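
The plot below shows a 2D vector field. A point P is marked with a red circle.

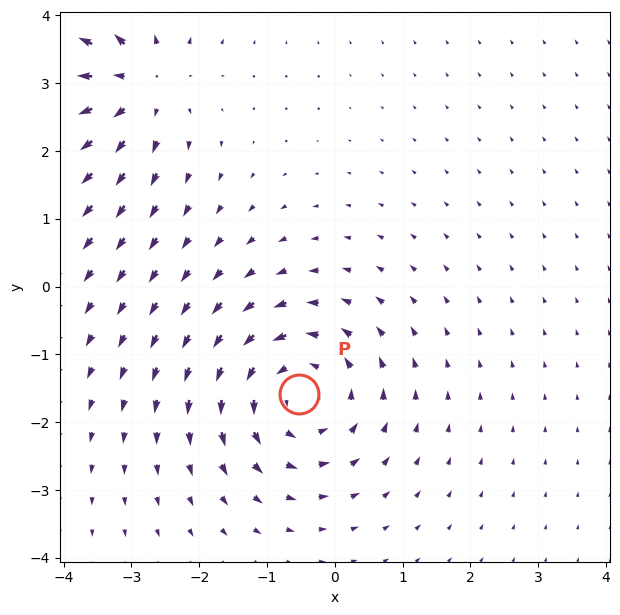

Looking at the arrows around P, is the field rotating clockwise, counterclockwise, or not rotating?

counterclockwise

Near P at (-0.5, -1.6) the arrows circulate counterclockwise. The curl (z-component) there is about +4; positive curl means counterclockwise rotation.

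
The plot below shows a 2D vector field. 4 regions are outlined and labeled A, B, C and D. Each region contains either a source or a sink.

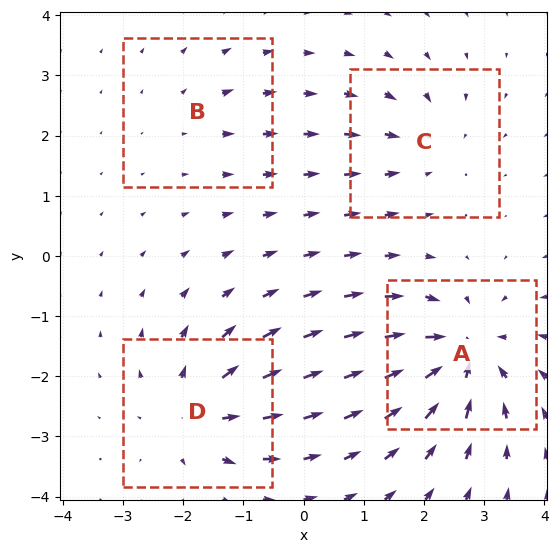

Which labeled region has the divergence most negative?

Divergence at each region's feature centre — A: about -7, B: about +2, C: about -4, D: about +5. Region A is most negative.

A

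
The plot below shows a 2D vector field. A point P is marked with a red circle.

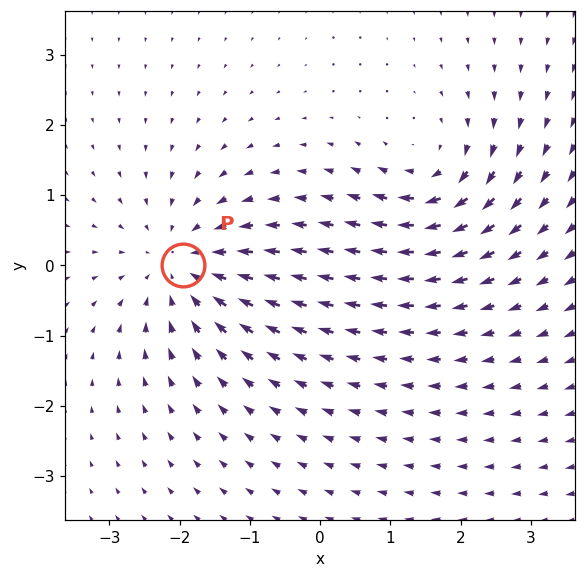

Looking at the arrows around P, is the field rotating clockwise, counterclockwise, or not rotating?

not rotating

Near P at (-2.0, 0.0) the arrows show no circulation. The curl there is ≈0.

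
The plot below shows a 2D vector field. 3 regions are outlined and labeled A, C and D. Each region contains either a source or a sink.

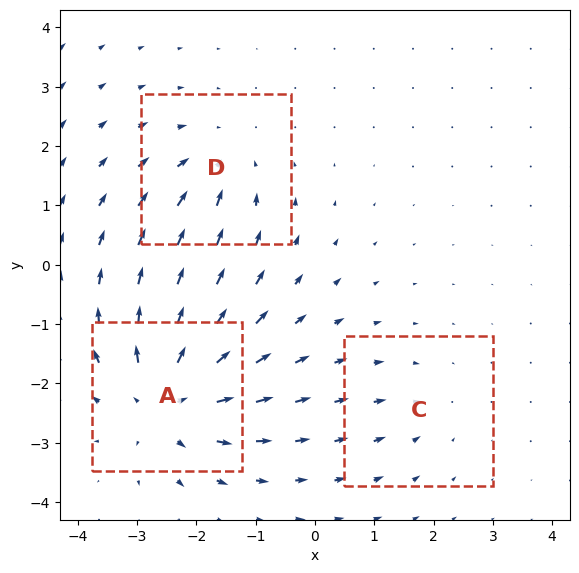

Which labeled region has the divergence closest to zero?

C

Divergence at each region's feature centre — A: about +5, C: about -2, D: about -3. Region C is closest to zero.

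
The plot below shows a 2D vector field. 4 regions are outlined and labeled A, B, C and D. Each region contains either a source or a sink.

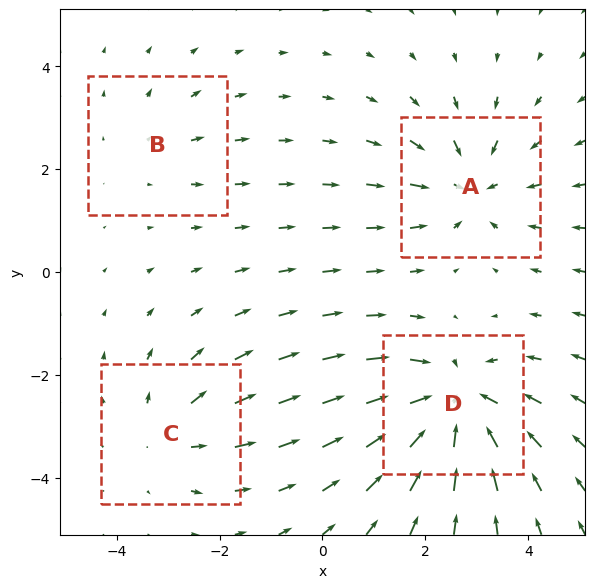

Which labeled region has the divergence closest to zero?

Divergence at each region's feature centre — A: about -4, B: about +2, C: about +3, D: about -6. Region B is closest to zero.

B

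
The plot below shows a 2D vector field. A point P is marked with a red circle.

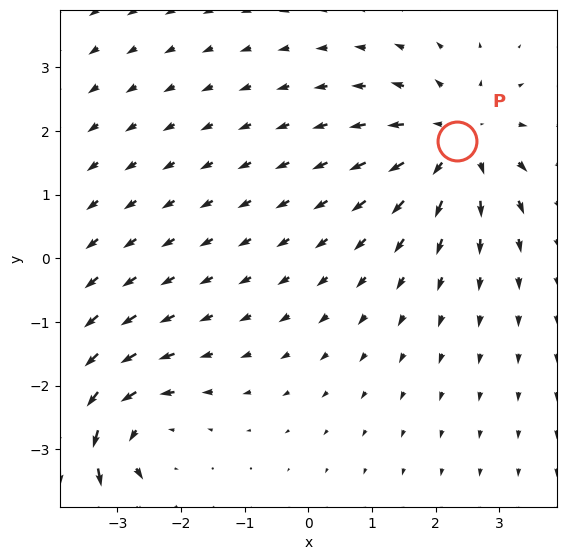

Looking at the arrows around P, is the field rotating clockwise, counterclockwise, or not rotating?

Near P at (2.3, 1.8) the arrows show no circulation. The curl there is ≈0.

not rotating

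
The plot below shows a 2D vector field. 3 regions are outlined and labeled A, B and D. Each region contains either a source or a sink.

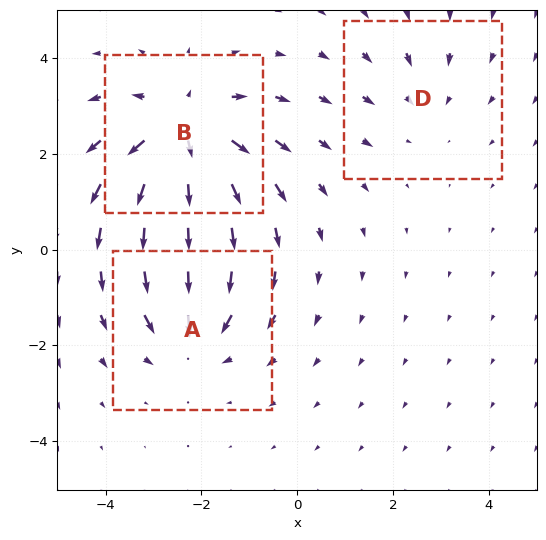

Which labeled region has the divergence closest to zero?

D

Divergence at each region's feature centre — A: about -3, B: about +4, D: about -2. Region D is closest to zero.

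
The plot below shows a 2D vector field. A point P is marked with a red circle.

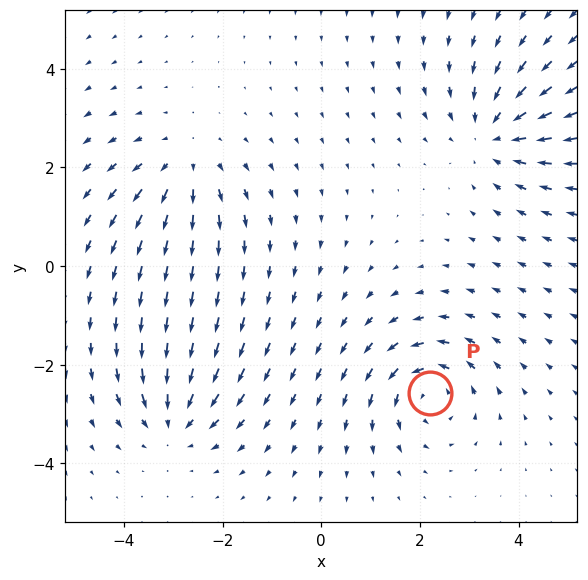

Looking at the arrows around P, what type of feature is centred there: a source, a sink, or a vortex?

vortex

At P (2.2, -2.6) the arrows circulate counterclockwise. Divergence ≈0, curl about +4 — near-zero divergence with nonzero curl is a vortex.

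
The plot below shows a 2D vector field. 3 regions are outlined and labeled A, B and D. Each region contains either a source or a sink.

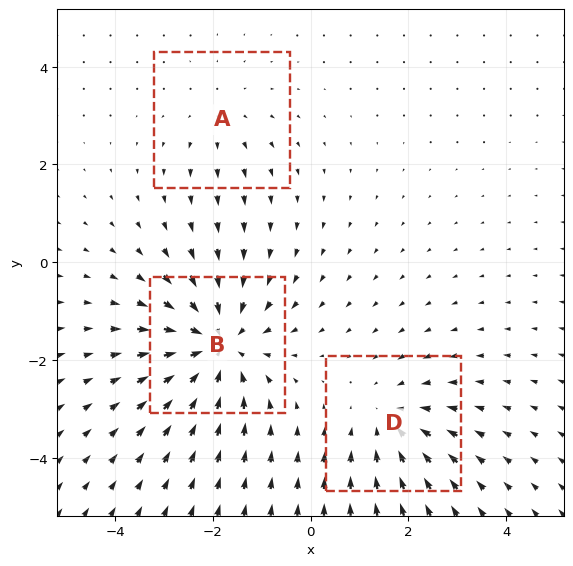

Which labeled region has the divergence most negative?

Divergence at each region's feature centre — A: about +2, B: about -4, D: about -3. Region B is most negative.

B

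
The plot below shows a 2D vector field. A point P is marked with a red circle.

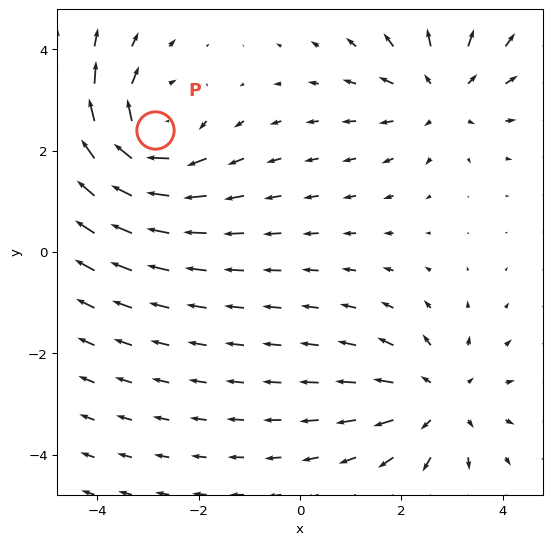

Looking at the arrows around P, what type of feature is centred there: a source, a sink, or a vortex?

At P (-2.9, 2.4) the arrows circulate clockwise. Divergence ≈0, curl about -4 — near-zero divergence with nonzero curl is a vortex.

vortex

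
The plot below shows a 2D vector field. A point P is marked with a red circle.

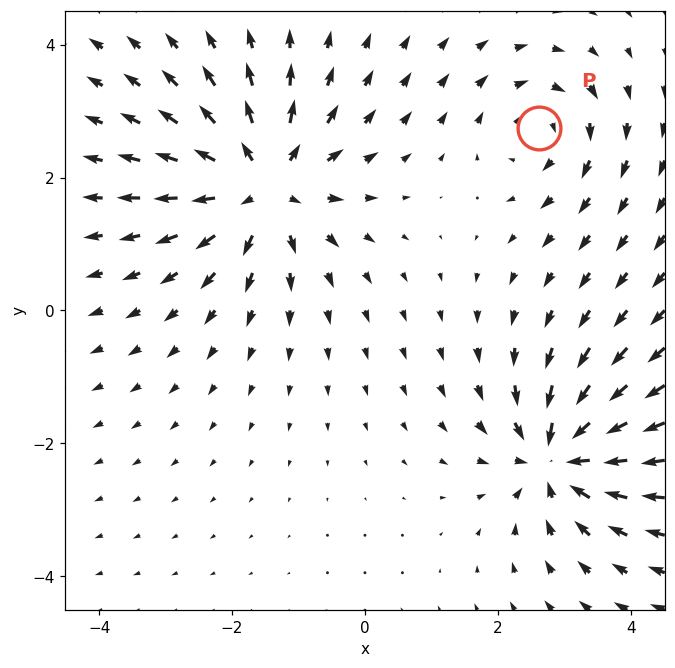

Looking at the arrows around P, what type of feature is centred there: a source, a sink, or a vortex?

At P (2.6, 2.7) the arrows circulate clockwise. Divergence ≈0, curl about -4 — near-zero divergence with nonzero curl is a vortex.

vortex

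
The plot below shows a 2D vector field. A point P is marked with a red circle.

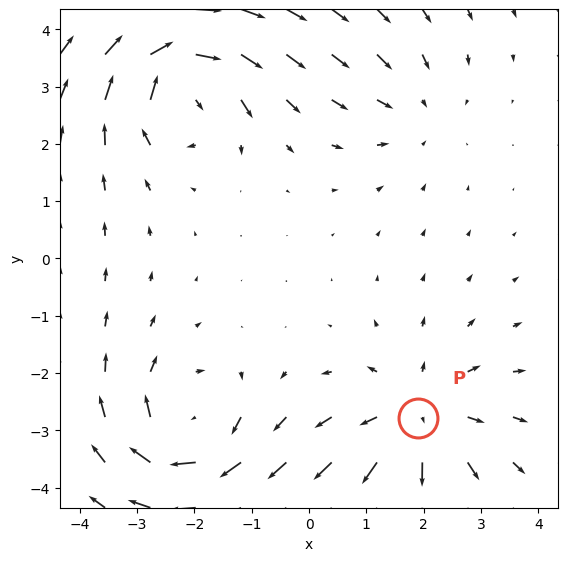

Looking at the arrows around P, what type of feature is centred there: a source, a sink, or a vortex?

At P (1.9, -2.8) the arrows spread outward. Divergence about +4, curl ≈0 — positive divergence with near-zero curl is a source.

source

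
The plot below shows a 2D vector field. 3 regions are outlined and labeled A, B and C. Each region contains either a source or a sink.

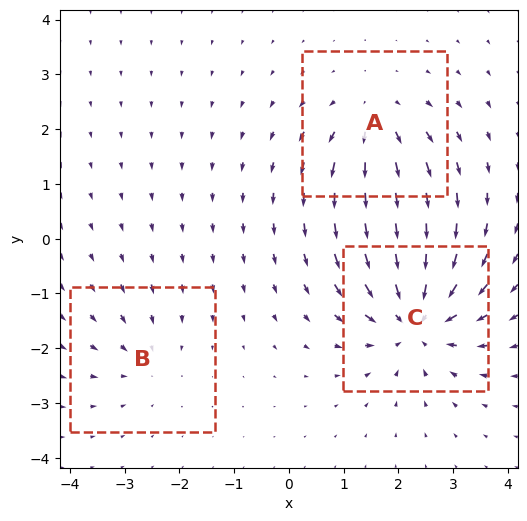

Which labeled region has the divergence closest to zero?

B

Divergence at each region's feature centre — A: about +3, B: about -2, C: about -5. Region B is closest to zero.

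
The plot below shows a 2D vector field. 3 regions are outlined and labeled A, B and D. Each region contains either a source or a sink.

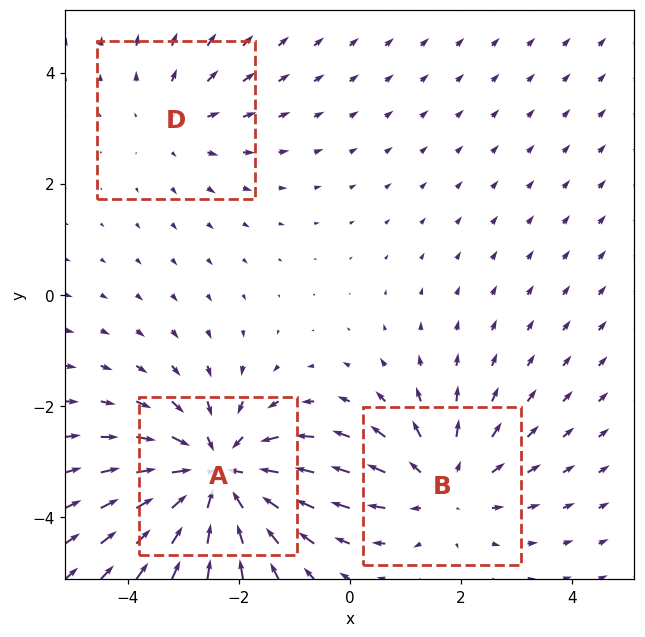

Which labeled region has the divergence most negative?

Divergence at each region's feature centre — A: about -4, B: about +3, D: about +2. Region A is most negative.

A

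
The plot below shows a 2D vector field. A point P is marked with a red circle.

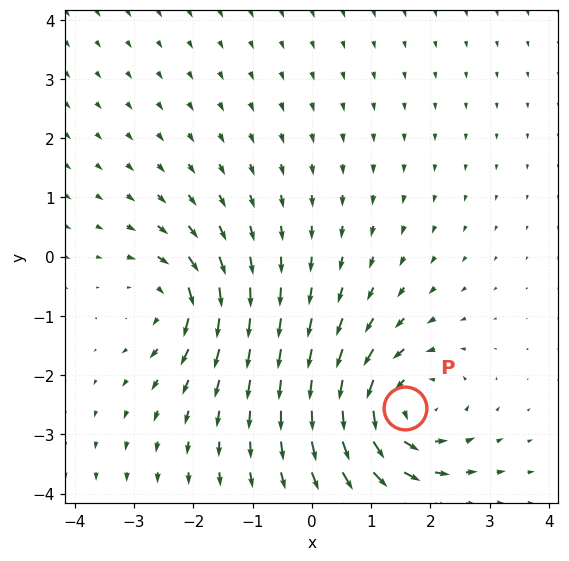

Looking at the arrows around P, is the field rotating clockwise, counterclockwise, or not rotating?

counterclockwise

Near P at (1.6, -2.6) the arrows circulate counterclockwise. The curl (z-component) there is about +5; positive curl means counterclockwise rotation.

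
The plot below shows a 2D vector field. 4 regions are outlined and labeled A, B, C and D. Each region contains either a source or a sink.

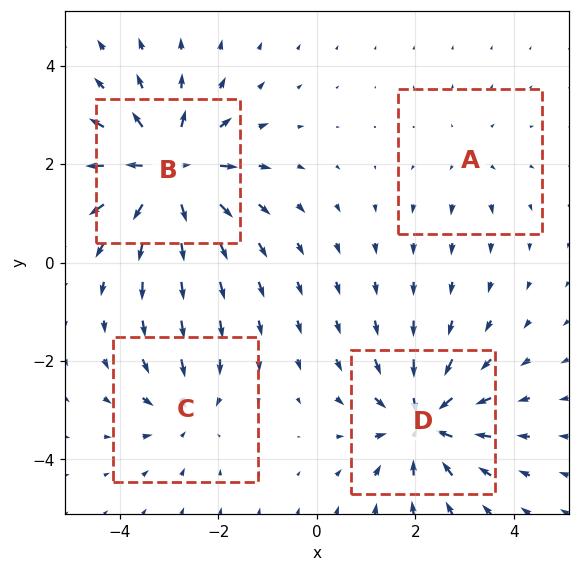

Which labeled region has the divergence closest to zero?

Divergence at each region's feature centre — A: about +2, B: about +7, C: about -4, D: about -6. Region A is closest to zero.

A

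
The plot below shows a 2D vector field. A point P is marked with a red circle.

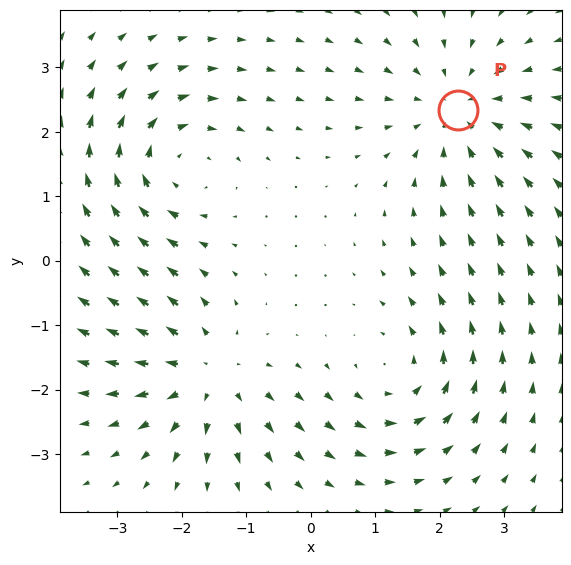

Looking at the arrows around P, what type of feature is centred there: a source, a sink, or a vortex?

At P (2.3, 2.3) the arrows converge inward. Divergence about -4, curl ≈0 — negative divergence with near-zero curl is a sink.

sink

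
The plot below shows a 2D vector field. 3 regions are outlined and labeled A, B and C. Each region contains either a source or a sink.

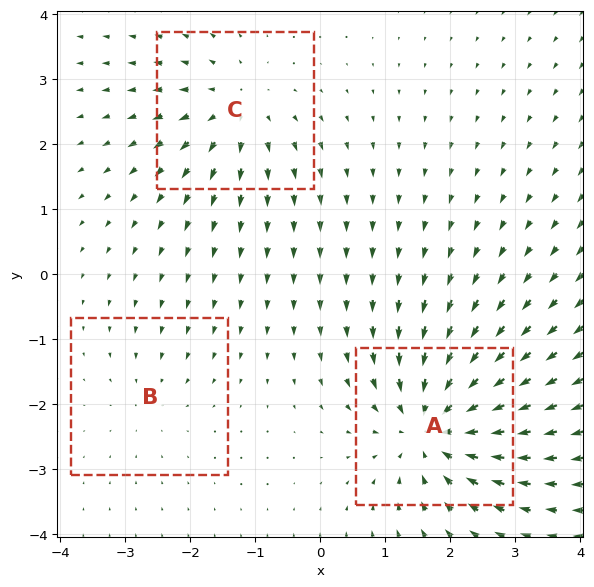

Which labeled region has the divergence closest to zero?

Divergence at each region's feature centre — A: about -6, B: about -2, C: about +4. Region B is closest to zero.

B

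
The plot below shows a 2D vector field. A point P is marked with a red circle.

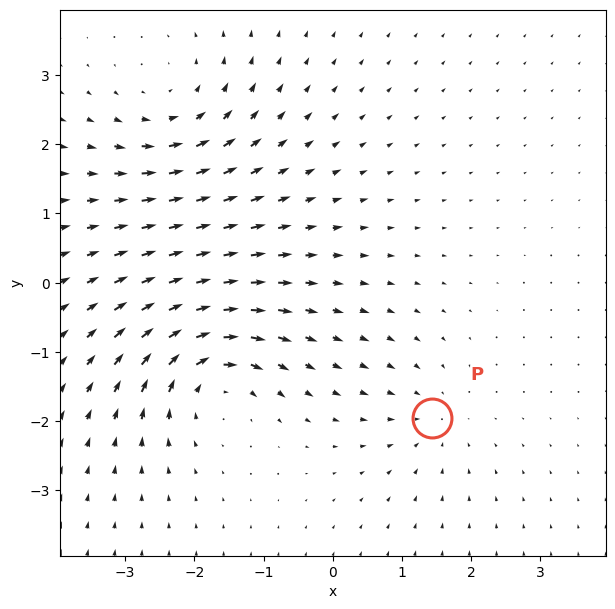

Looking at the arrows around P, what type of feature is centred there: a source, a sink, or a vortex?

At P (1.4, -2.0) the arrows converge inward. Divergence about -3, curl ≈0 — negative divergence with near-zero curl is a sink.

sink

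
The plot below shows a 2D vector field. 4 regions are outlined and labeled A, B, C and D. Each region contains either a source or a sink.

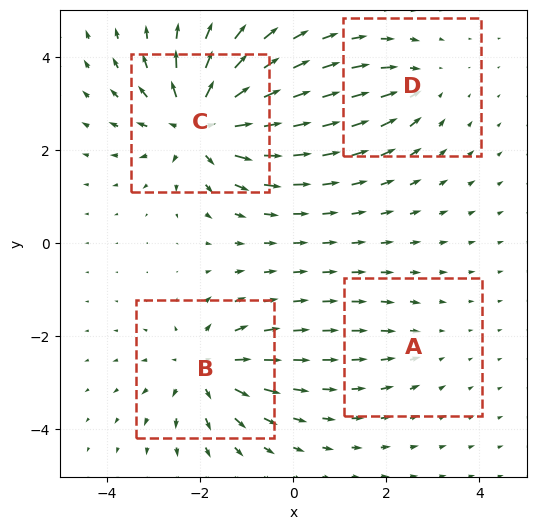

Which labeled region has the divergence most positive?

C

Divergence at each region's feature centre — A: about -2, B: about +5, C: about +8, D: about -3. Region C is most positive.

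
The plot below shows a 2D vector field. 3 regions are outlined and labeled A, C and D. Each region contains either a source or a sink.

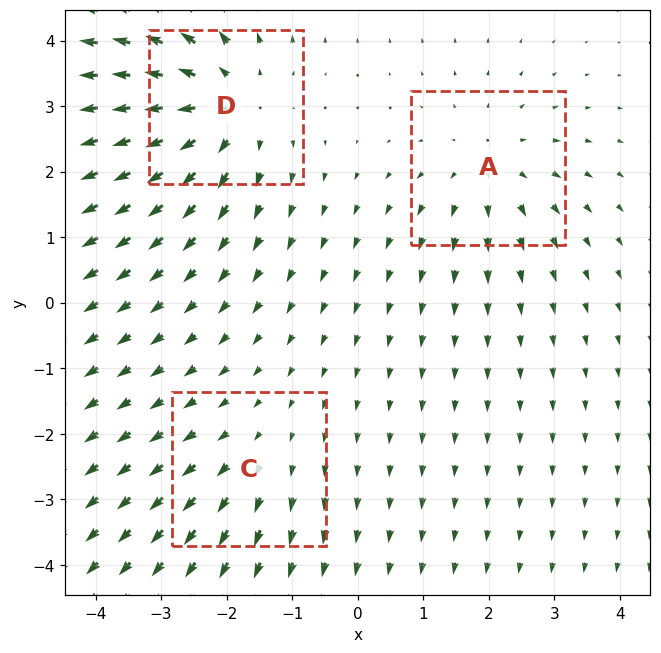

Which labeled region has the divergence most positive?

Divergence at each region's feature centre — A: about +3, C: about +2, D: about +4. Region D is most positive.

D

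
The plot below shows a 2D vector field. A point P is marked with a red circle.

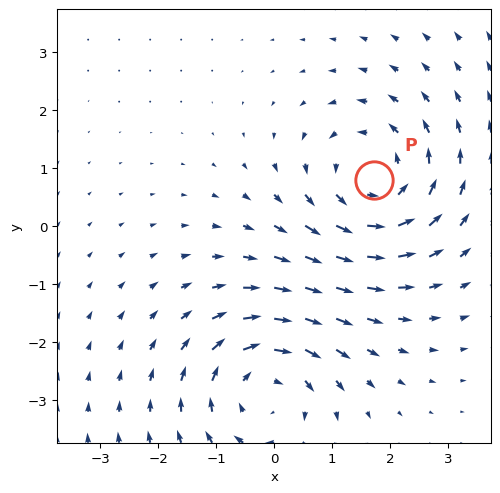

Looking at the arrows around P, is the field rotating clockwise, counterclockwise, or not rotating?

Near P at (1.7, 0.8) the arrows circulate counterclockwise. The curl (z-component) there is about +4; positive curl means counterclockwise rotation.

counterclockwise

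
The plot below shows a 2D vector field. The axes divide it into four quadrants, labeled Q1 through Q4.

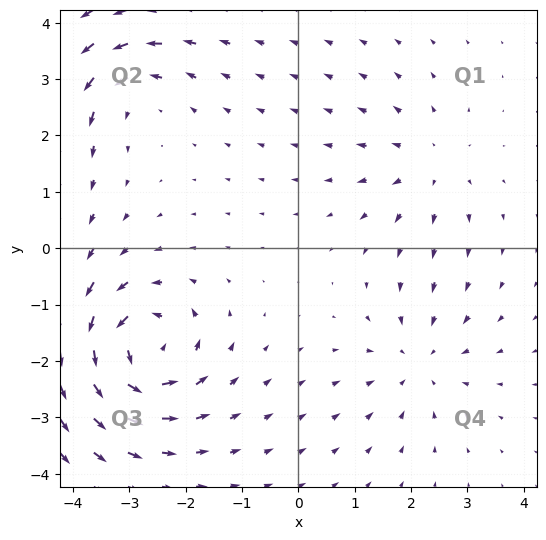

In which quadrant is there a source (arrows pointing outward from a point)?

The source sits at approximately (2.3, 1.5), which lies in quadrant Q1. The divergence there is about +2, positive as expected for a source.

Q1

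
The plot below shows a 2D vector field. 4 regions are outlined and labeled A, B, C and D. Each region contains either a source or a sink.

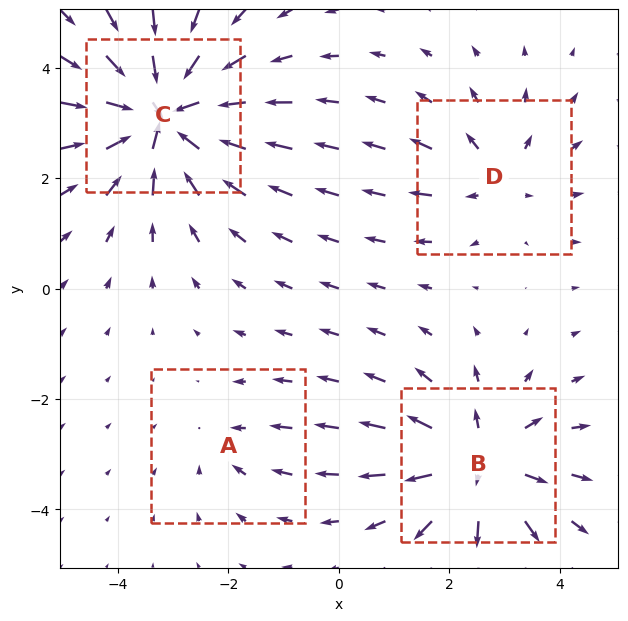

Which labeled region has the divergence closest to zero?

A

Divergence at each region's feature centre — A: about -2, B: about +5, C: about -7, D: about +3. Region A is closest to zero.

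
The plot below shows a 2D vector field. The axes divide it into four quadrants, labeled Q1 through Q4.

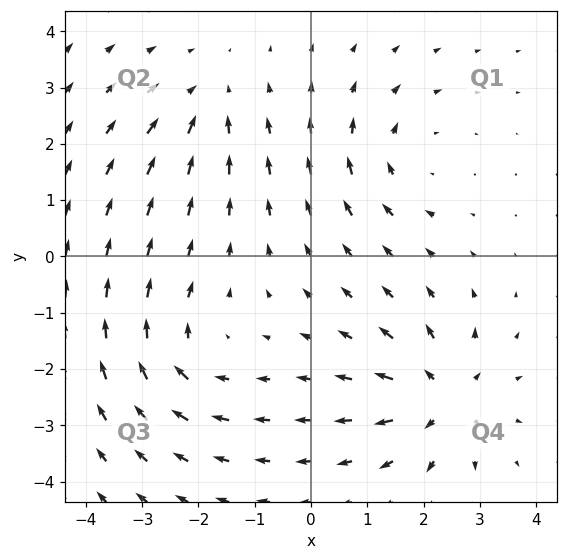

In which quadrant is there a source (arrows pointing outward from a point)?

Q4

The source sits at approximately (2.3, -2.5), which lies in quadrant Q4. The divergence there is about +5, positive as expected for a source.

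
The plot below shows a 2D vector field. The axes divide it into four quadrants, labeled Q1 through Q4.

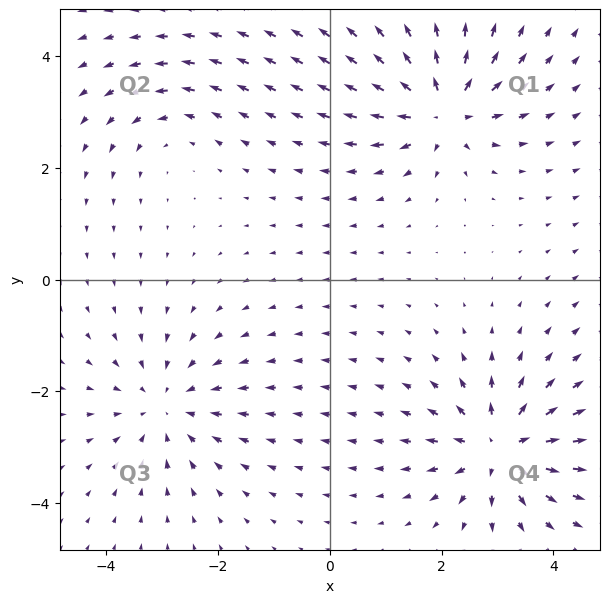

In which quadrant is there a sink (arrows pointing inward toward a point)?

Q3

The sink sits at approximately (-2.9, -2.3), which lies in quadrant Q3. The divergence there is about -4, negative as expected for a sink.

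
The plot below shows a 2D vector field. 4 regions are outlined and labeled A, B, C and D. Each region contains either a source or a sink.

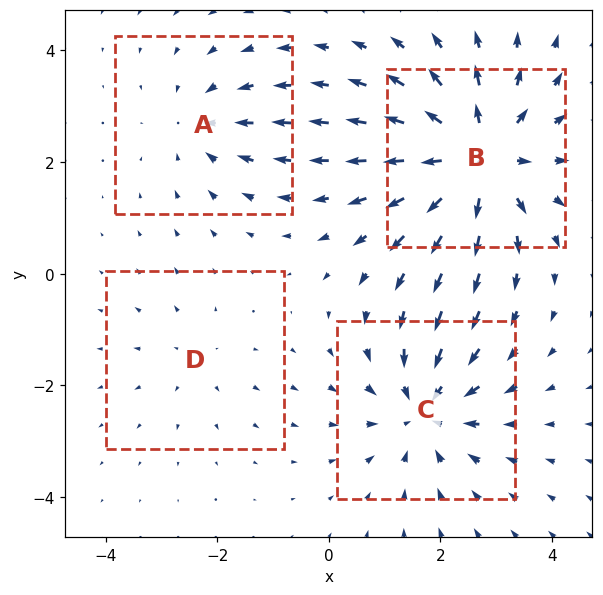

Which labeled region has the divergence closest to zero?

Divergence at each region's feature centre — A: about -3, B: about +6, C: about -4, D: about +2. Region D is closest to zero.

D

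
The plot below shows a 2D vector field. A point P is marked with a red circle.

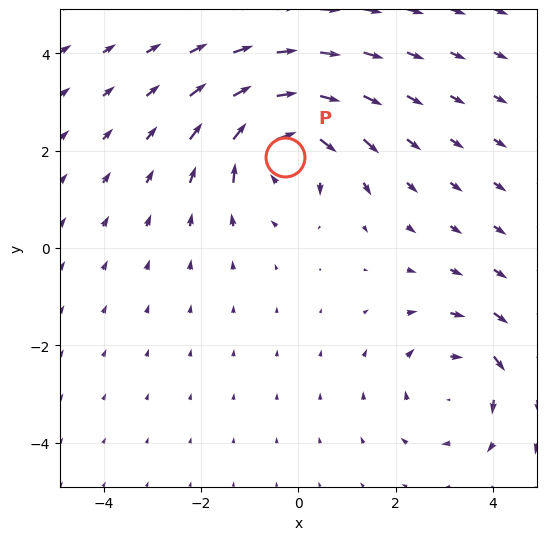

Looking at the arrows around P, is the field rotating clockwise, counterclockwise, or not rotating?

Near P at (-0.3, 1.9) the arrows circulate clockwise. The curl (z-component) there is about -6; negative curl means clockwise rotation.

clockwise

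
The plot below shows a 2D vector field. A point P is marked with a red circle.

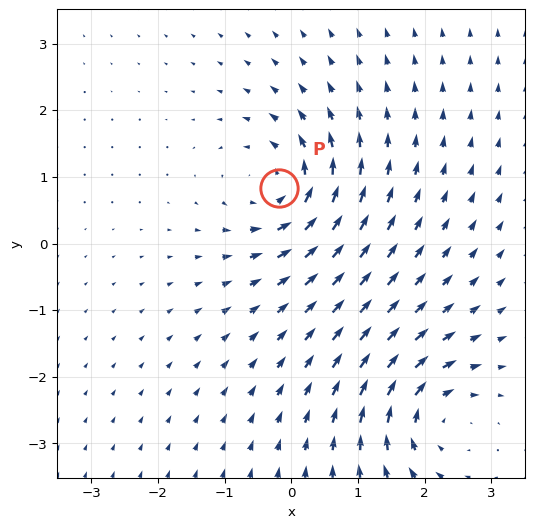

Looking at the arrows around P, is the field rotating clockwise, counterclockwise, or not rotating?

Near P at (-0.2, 0.8) the arrows circulate counterclockwise. The curl (z-component) there is about +7; positive curl means counterclockwise rotation.

counterclockwise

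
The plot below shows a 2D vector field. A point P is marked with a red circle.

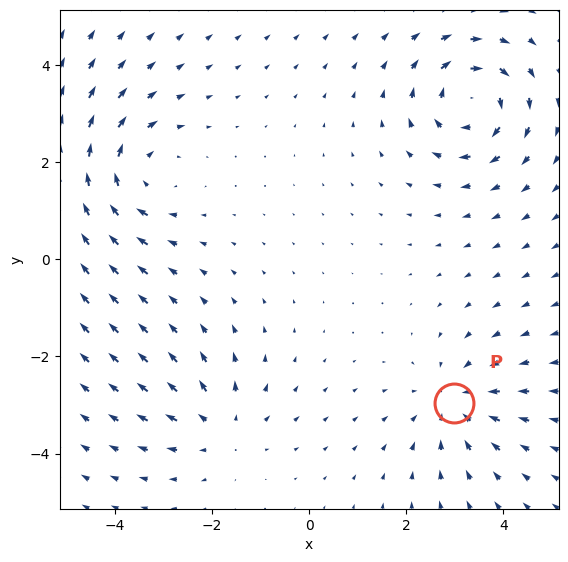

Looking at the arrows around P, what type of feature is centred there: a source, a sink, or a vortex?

At P (3.0, -3.0) the arrows converge inward. Divergence about -4, curl ≈0 — negative divergence with near-zero curl is a sink.

sink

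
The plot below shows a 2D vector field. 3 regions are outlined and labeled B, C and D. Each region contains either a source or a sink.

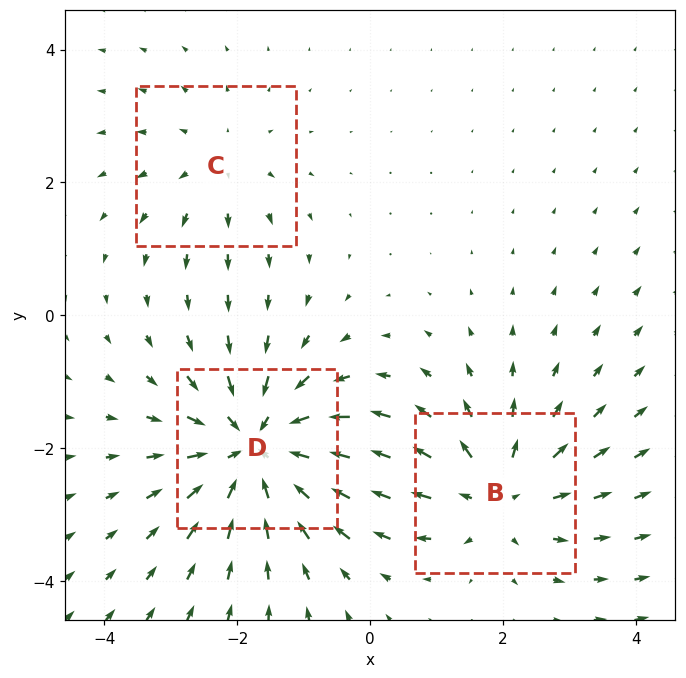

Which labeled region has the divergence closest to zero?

Divergence at each region's feature centre — B: about +3, C: about +2, D: about -5. Region C is closest to zero.

C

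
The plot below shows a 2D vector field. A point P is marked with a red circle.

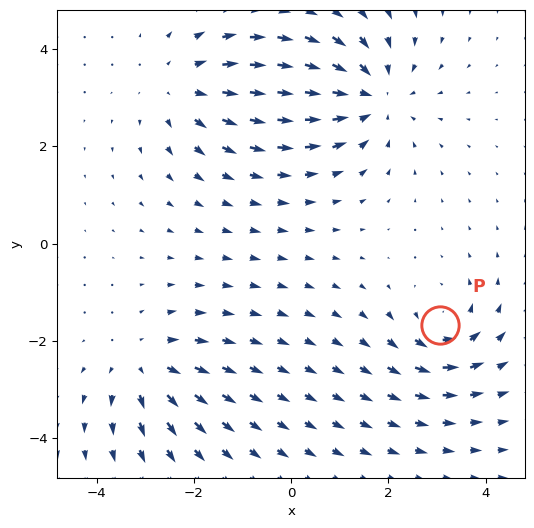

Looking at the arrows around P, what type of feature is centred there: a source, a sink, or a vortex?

vortex

At P (3.1, -1.7) the arrows circulate counterclockwise. Divergence ≈0, curl about +4 — near-zero divergence with nonzero curl is a vortex.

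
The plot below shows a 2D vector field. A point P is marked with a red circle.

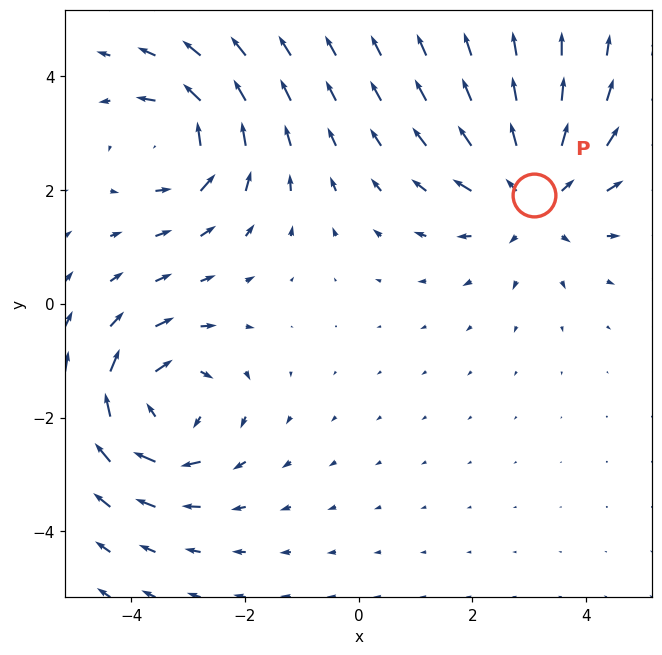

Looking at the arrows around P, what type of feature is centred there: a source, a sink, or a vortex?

source

At P (3.1, 1.9) the arrows spread outward. Divergence about +3, curl ≈0 — positive divergence with near-zero curl is a source.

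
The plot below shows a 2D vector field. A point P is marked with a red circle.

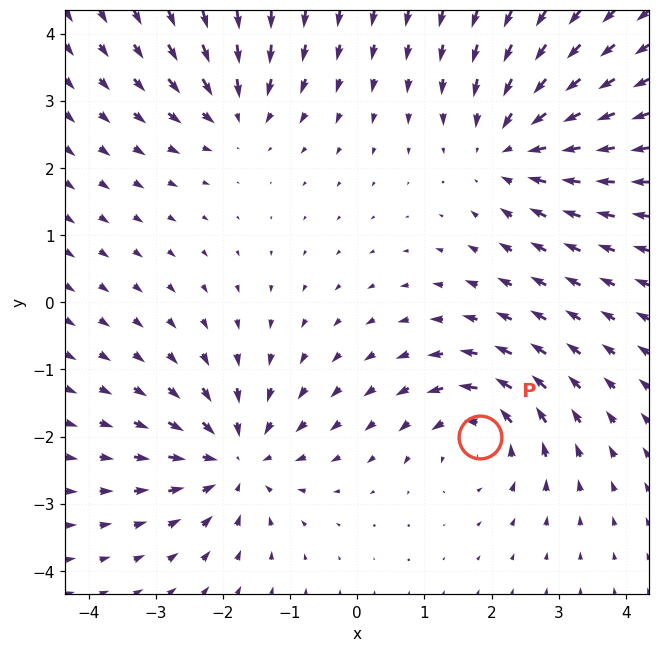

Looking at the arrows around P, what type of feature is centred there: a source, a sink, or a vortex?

vortex

At P (1.8, -2.0) the arrows circulate counterclockwise. Divergence ≈0, curl about +5 — near-zero divergence with nonzero curl is a vortex.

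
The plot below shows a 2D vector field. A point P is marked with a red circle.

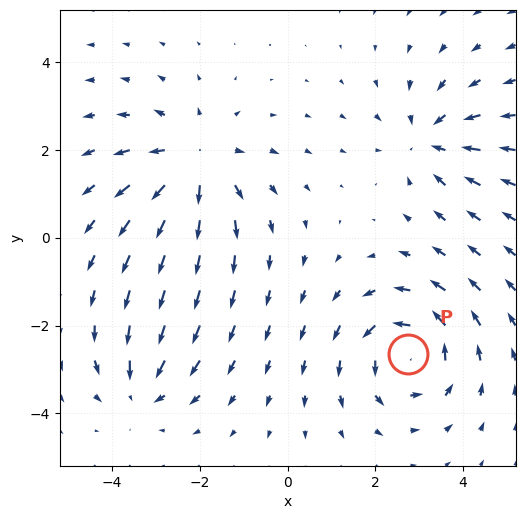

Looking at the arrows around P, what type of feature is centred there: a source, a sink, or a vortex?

vortex

At P (2.7, -2.7) the arrows circulate counterclockwise. Divergence ≈0, curl about +4 — near-zero divergence with nonzero curl is a vortex.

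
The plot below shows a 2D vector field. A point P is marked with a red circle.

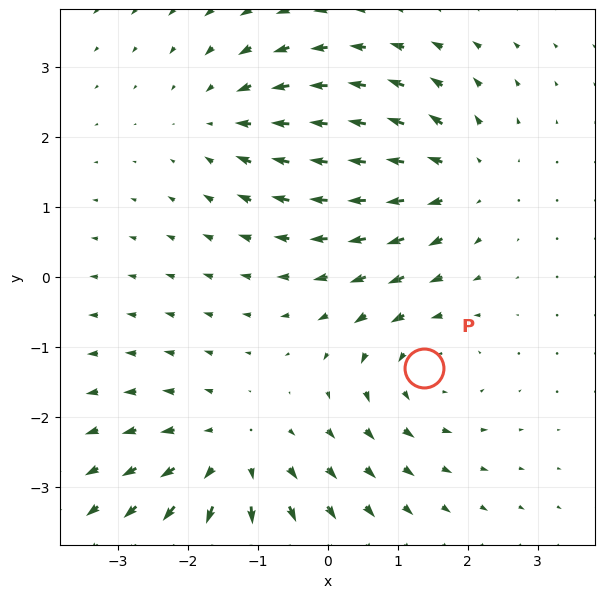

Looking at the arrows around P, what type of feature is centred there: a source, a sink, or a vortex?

vortex

At P (1.4, -1.3) the arrows circulate counterclockwise. Divergence ≈0, curl about +4 — near-zero divergence with nonzero curl is a vortex.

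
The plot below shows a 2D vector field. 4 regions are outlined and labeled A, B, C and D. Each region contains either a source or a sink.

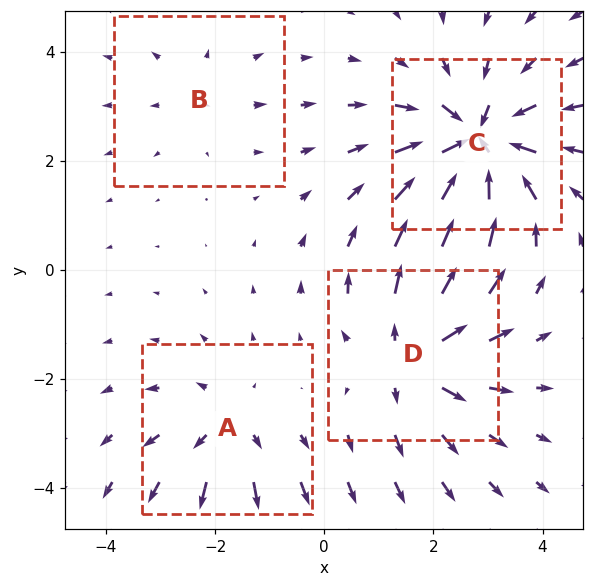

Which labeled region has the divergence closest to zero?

B

Divergence at each region's feature centre — A: about +3, B: about +2, C: about -6, D: about +5. Region B is closest to zero.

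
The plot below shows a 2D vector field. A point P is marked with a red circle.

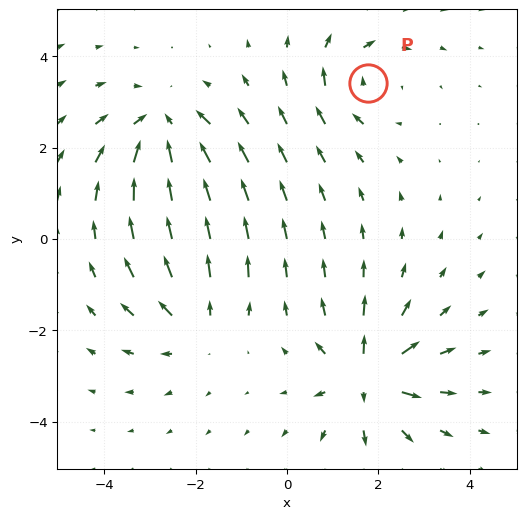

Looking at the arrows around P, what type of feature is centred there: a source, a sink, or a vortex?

vortex

At P (1.8, 3.4) the arrows circulate clockwise. Divergence ≈0, curl about -4 — near-zero divergence with nonzero curl is a vortex.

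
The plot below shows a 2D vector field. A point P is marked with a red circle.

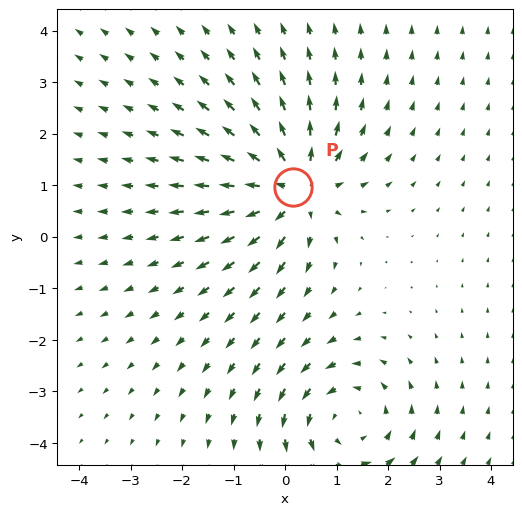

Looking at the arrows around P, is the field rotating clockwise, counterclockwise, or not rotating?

not rotating

Near P at (0.2, 1.0) the arrows show no circulation. The curl there is ≈0.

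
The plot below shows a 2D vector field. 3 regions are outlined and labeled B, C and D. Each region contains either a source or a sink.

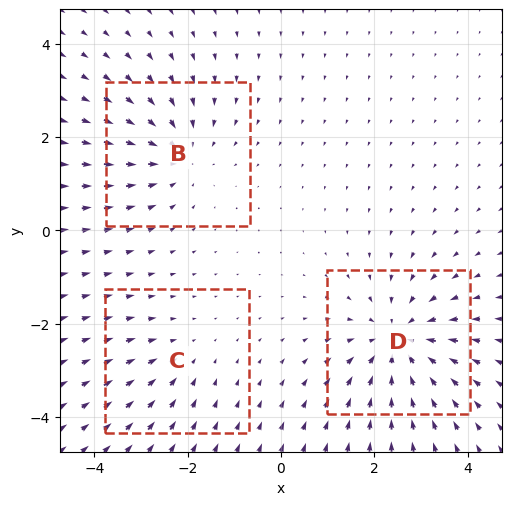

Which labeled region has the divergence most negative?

D

Divergence at each region's feature centre — B: about -3, C: about -2, D: about -4. Region D is most negative.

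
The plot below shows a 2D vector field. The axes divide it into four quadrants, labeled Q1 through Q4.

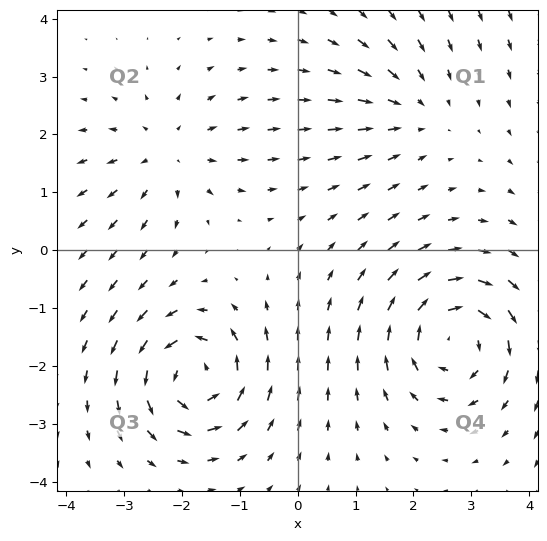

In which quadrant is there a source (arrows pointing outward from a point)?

Q2

The source sits at approximately (-2.2, 1.7), which lies in quadrant Q2. The divergence there is about +3, positive as expected for a source.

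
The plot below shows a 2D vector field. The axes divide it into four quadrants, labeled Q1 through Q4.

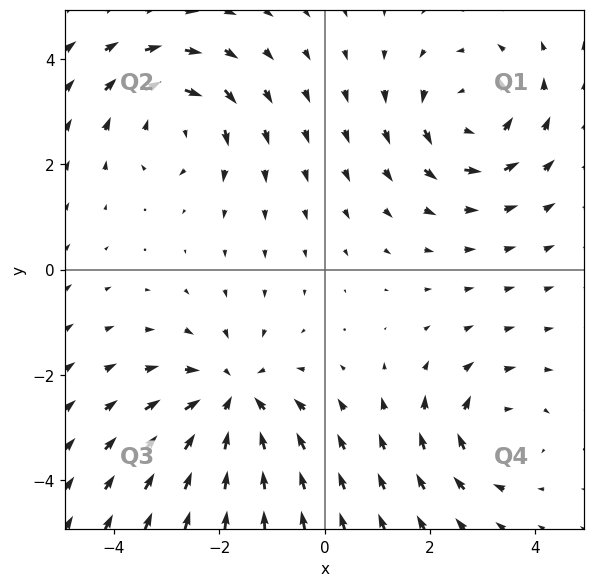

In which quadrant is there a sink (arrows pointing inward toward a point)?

The sink sits at approximately (-1.7, -2.5), which lies in quadrant Q3. The divergence there is about -4, negative as expected for a sink.

Q3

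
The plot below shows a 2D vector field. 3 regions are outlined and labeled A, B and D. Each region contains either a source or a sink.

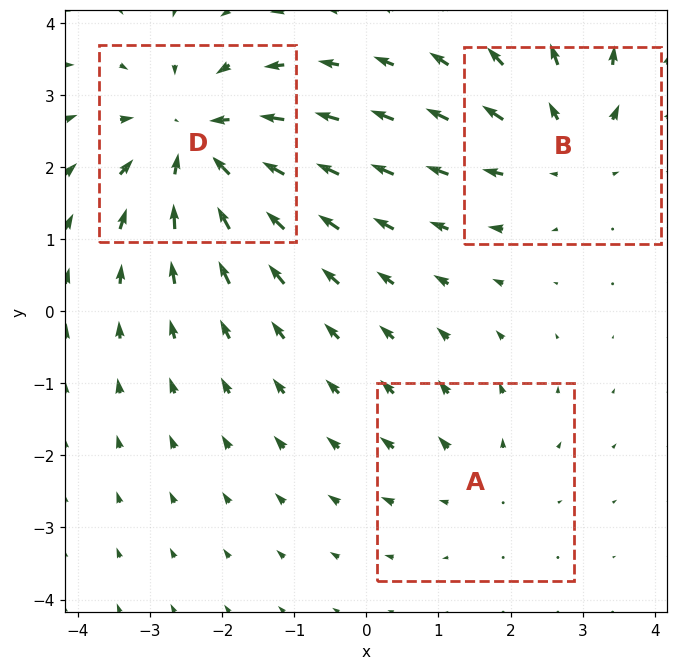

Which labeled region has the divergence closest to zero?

A

Divergence at each region's feature centre — A: about +2, B: about +3, D: about -4. Region A is closest to zero.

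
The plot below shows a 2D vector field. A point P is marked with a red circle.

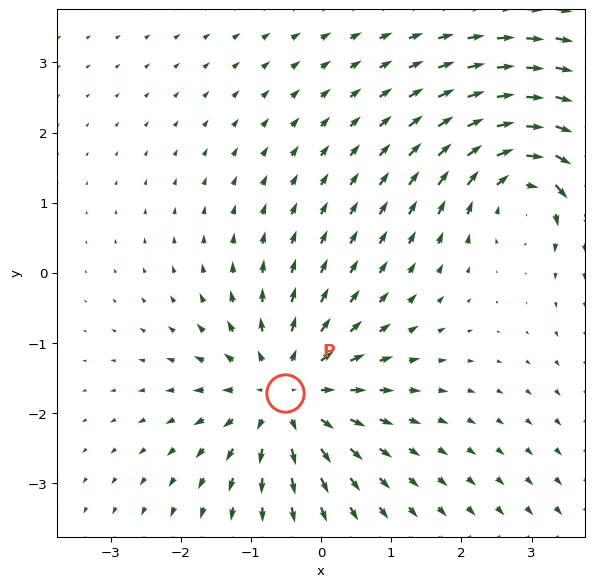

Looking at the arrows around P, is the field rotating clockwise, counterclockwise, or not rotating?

Near P at (-0.5, -1.7) the arrows show no circulation. The curl there is ≈0.

not rotating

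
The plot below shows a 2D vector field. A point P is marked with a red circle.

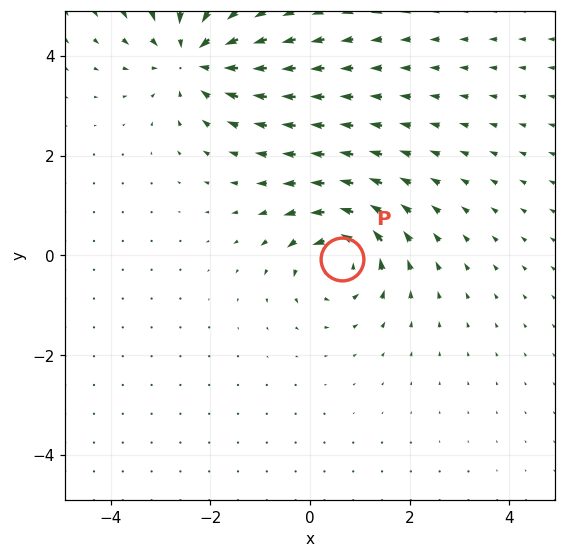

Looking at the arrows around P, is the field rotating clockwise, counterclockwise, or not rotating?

Near P at (0.6, -0.1) the arrows circulate counterclockwise. The curl (z-component) there is about +4; positive curl means counterclockwise rotation.

counterclockwise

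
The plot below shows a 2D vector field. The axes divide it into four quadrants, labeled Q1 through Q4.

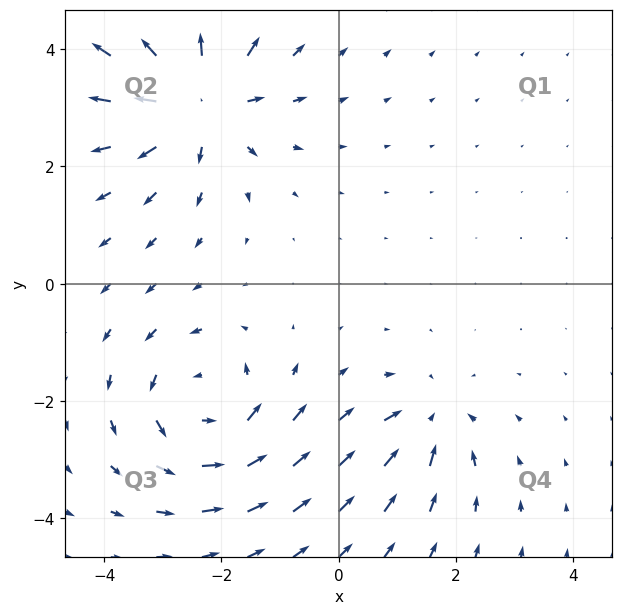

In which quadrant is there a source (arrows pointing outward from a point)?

Q2

The source sits at approximately (-2.4, 3.1), which lies in quadrant Q2. The divergence there is about +5, positive as expected for a source.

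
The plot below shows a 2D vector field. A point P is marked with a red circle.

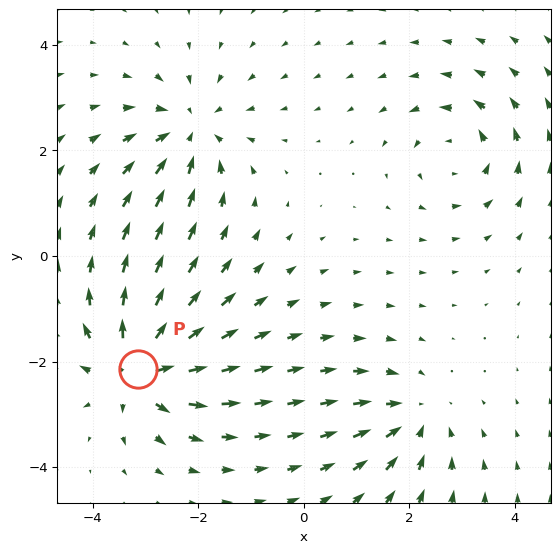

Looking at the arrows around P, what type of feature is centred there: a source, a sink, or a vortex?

At P (-3.1, -2.1) the arrows spread outward. Divergence about +6, curl ≈0 — positive divergence with near-zero curl is a source.

source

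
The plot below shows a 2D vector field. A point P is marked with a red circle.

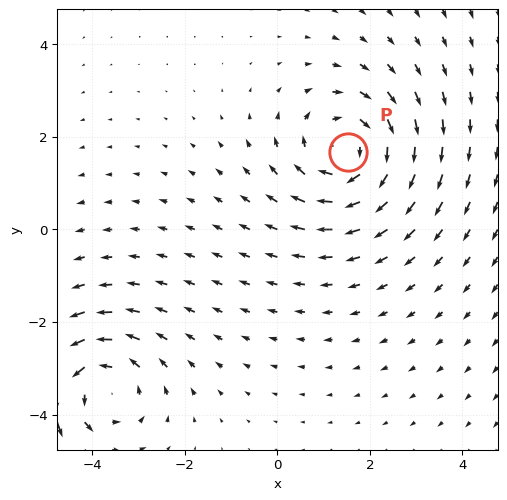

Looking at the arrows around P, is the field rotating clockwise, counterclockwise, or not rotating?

clockwise

Near P at (1.5, 1.7) the arrows circulate clockwise. The curl (z-component) there is about -3; negative curl means clockwise rotation.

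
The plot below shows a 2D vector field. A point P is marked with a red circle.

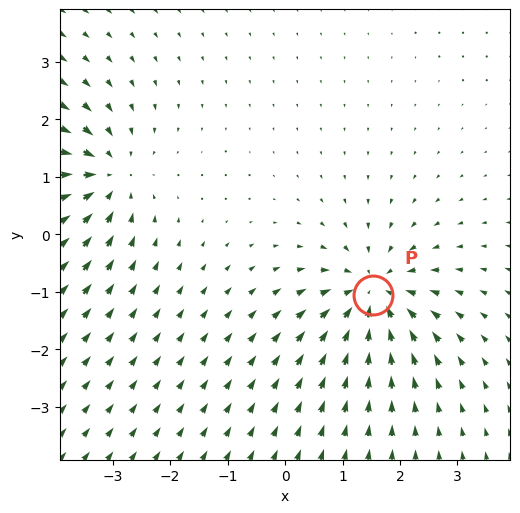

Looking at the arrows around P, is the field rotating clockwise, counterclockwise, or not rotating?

Near P at (1.5, -1.1) the arrows show no circulation. The curl there is ≈0.

not rotating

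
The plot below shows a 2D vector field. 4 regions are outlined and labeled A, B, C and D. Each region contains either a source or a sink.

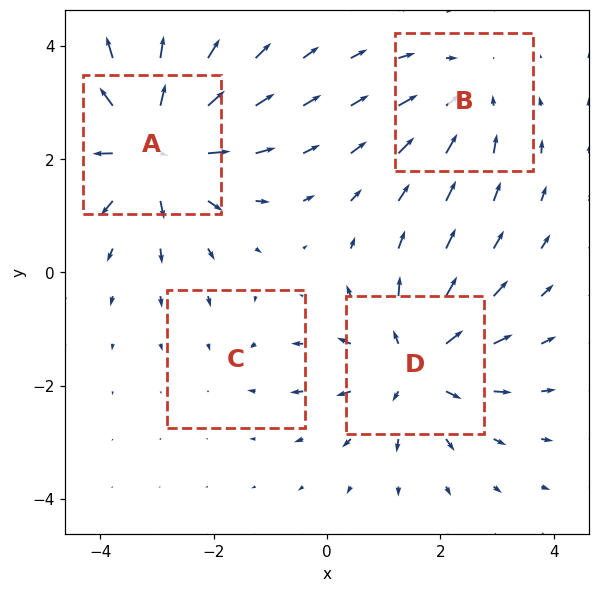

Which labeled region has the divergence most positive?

Divergence at each region's feature centre — A: about +6, B: about -3, C: about -2, D: about +5. Region A is most positive.

A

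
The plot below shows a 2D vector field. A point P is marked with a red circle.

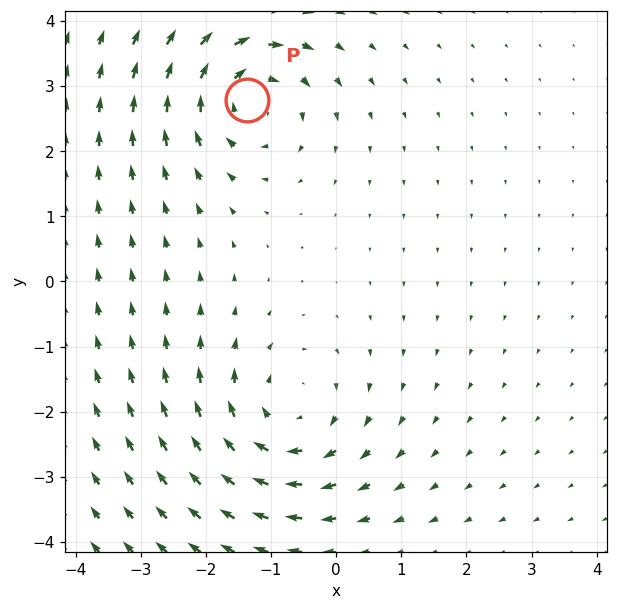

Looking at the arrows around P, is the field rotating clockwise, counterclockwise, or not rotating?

clockwise

Near P at (-1.4, 2.8) the arrows circulate clockwise. The curl (z-component) there is about -5; negative curl means clockwise rotation.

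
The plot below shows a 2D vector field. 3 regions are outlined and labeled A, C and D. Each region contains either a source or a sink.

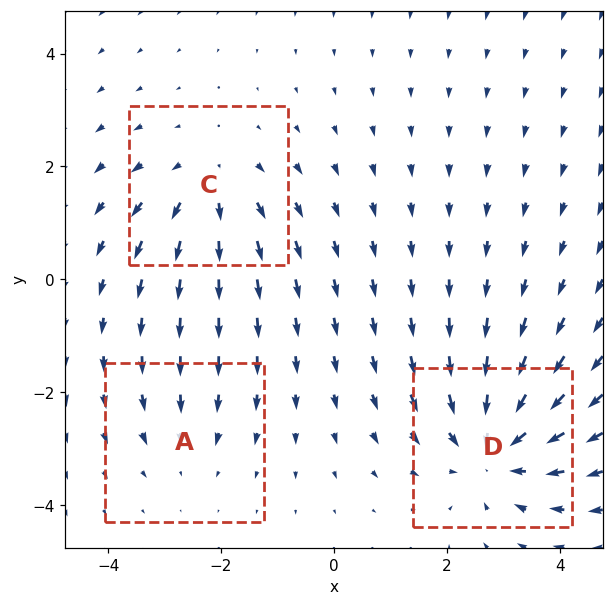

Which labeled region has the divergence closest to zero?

Divergence at each region's feature centre — A: about -2, C: about +3, D: about -4. Region A is closest to zero.

A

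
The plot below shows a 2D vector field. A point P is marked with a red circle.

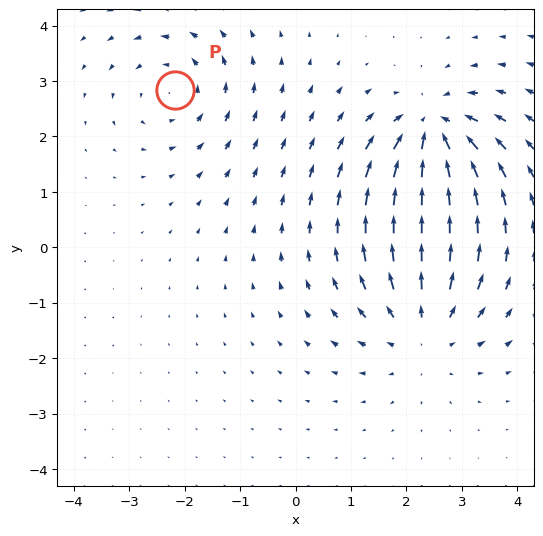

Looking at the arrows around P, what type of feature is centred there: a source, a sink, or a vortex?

At P (-2.2, 2.8) the arrows circulate counterclockwise. Divergence ≈0, curl about +3 — near-zero divergence with nonzero curl is a vortex.

vortex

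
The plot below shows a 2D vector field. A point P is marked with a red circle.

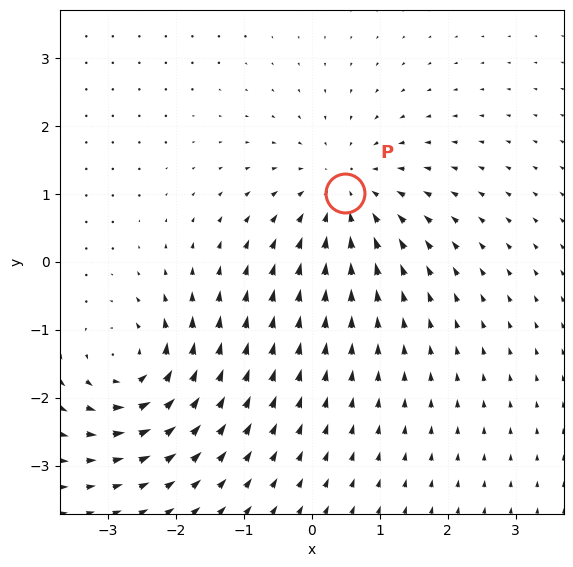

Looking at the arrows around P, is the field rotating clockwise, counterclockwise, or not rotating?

Near P at (0.5, 1.0) the arrows show no circulation. The curl there is ≈0.

not rotating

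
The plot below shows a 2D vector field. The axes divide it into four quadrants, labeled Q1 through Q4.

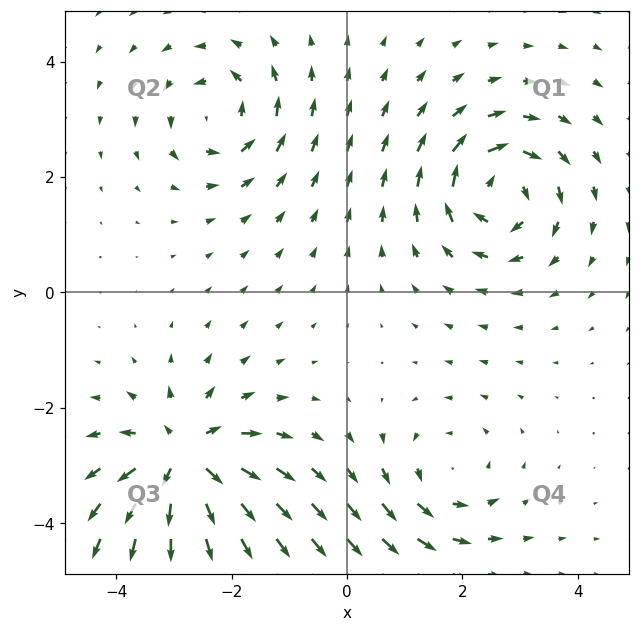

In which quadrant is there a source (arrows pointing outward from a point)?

Q3

The source sits at approximately (-2.8, -2.9), which lies in quadrant Q3. The divergence there is about +7, positive as expected for a source.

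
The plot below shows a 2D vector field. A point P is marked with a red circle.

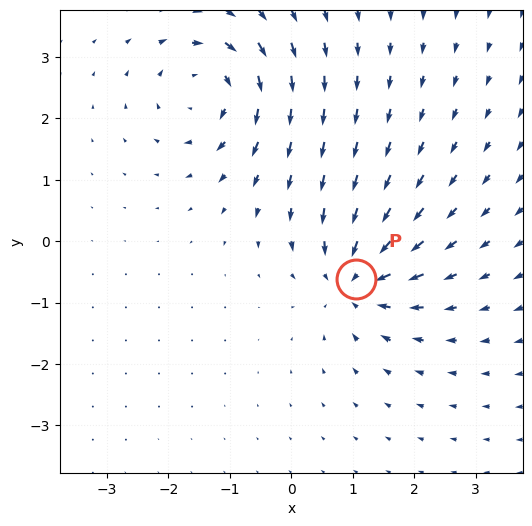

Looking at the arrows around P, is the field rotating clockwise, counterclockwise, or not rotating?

not rotating

Near P at (1.0, -0.6) the arrows show no circulation. The curl there is ≈0.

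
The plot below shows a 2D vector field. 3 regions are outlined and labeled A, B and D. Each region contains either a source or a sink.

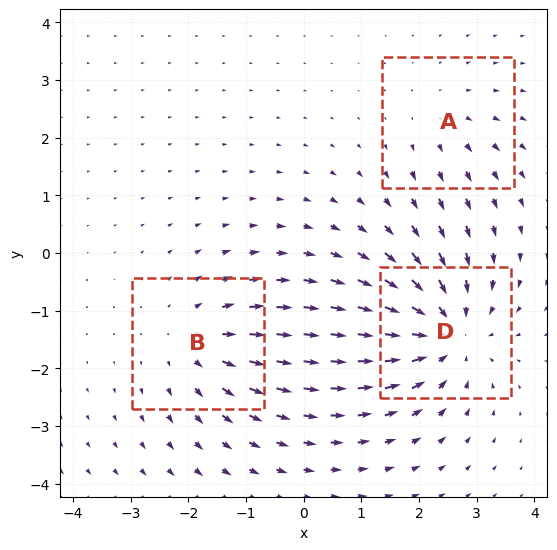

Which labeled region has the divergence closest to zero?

Divergence at each region's feature centre — A: about +2, B: about +3, D: about -5. Region A is closest to zero.

A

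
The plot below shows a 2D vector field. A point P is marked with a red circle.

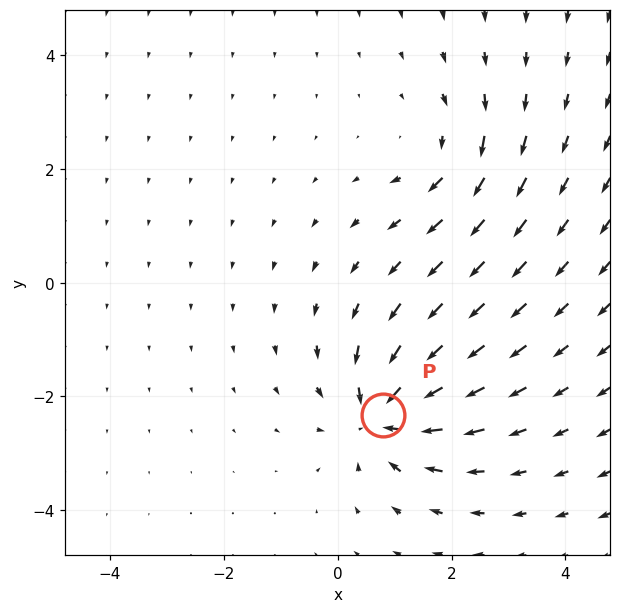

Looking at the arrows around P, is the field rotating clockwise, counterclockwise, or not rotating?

not rotating

Near P at (0.8, -2.3) the arrows show no circulation. The curl there is ≈0.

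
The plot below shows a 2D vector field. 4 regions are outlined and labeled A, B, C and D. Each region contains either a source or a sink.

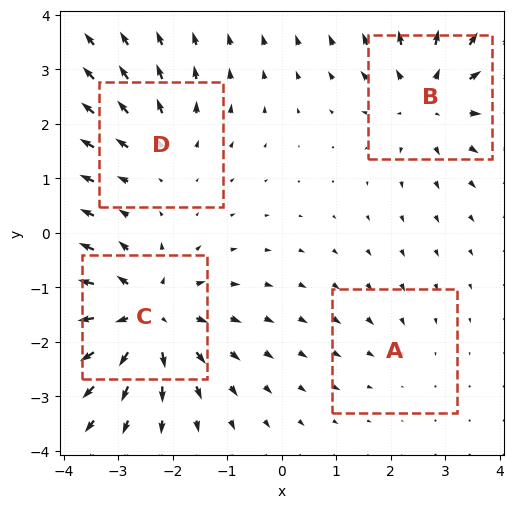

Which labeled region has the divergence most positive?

Divergence at each region's feature centre — A: about -2, B: about +5, C: about +7, D: about +3. Region C is most positive.

C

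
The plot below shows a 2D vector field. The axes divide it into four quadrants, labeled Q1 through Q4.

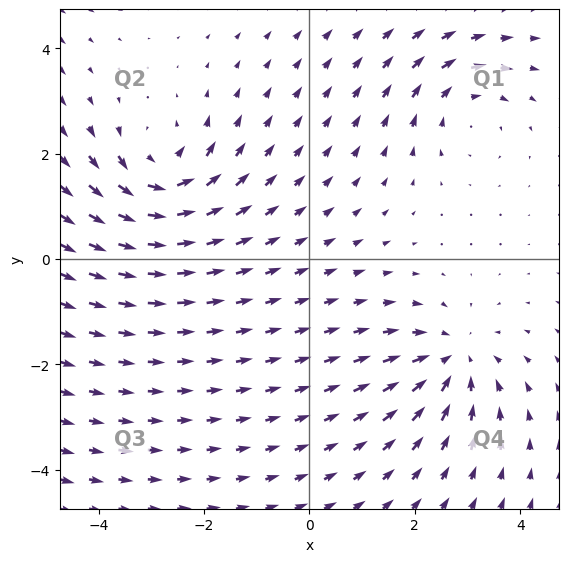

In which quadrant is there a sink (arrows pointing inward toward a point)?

Q4

The sink sits at approximately (2.7, -1.9), which lies in quadrant Q4. The divergence there is about -3, negative as expected for a sink.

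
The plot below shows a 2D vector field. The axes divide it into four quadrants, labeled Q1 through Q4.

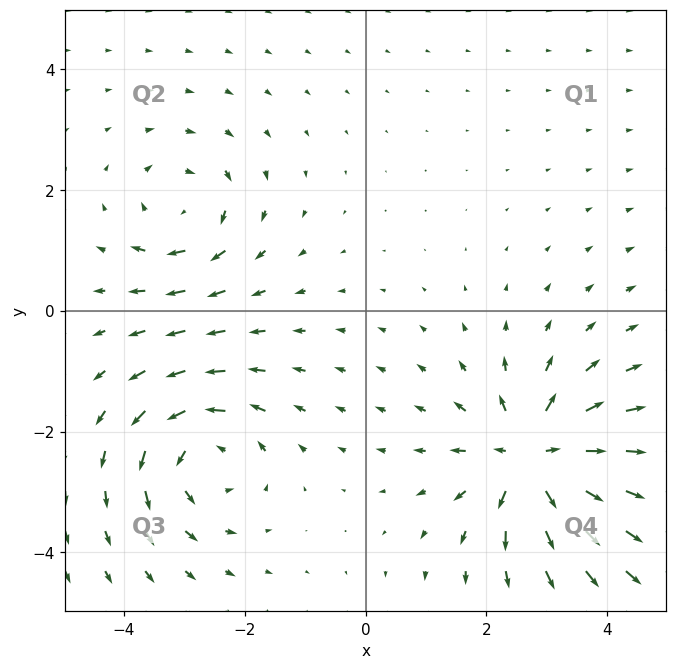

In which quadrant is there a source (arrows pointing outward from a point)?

Q4

The source sits at approximately (2.8, -2.4), which lies in quadrant Q4. The divergence there is about +6, positive as expected for a source.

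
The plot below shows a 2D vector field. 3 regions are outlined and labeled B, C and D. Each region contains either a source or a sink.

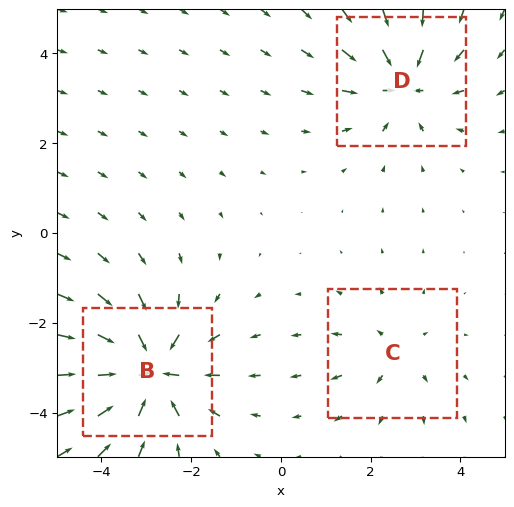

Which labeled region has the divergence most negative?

Divergence at each region's feature centre — B: about -5, C: about +2, D: about -4. Region B is most negative.

B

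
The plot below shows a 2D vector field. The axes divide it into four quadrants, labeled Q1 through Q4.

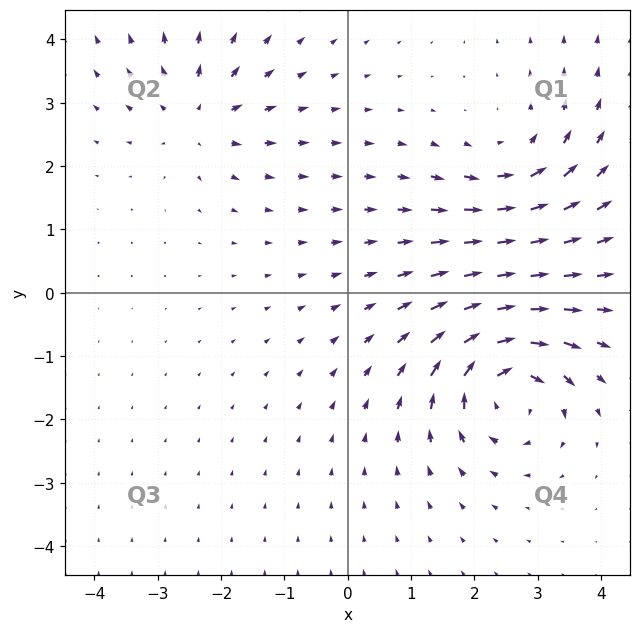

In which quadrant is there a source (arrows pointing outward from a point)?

The source sits at approximately (-2.4, 2.8), which lies in quadrant Q2. The divergence there is about +4, positive as expected for a source.

Q2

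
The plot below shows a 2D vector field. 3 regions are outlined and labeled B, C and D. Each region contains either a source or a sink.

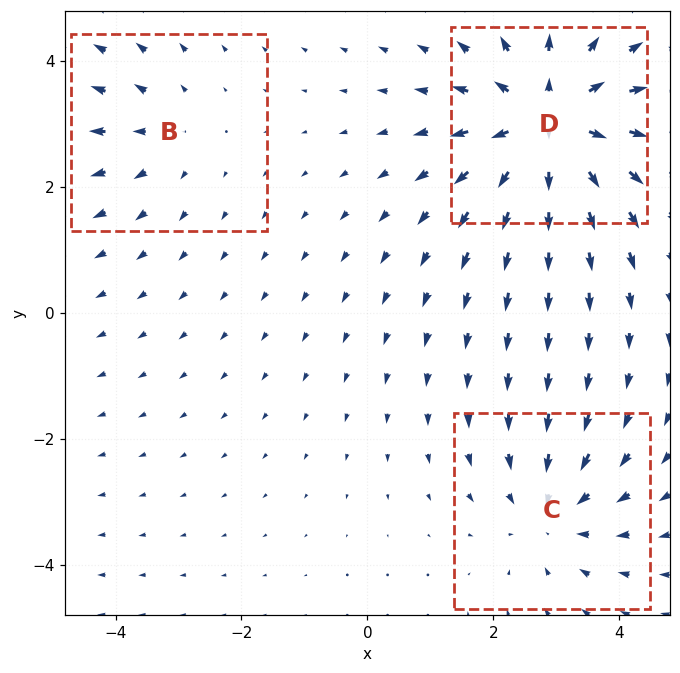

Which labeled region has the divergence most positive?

D

Divergence at each region's feature centre — B: about +2, C: about -3, D: about +5. Region D is most positive.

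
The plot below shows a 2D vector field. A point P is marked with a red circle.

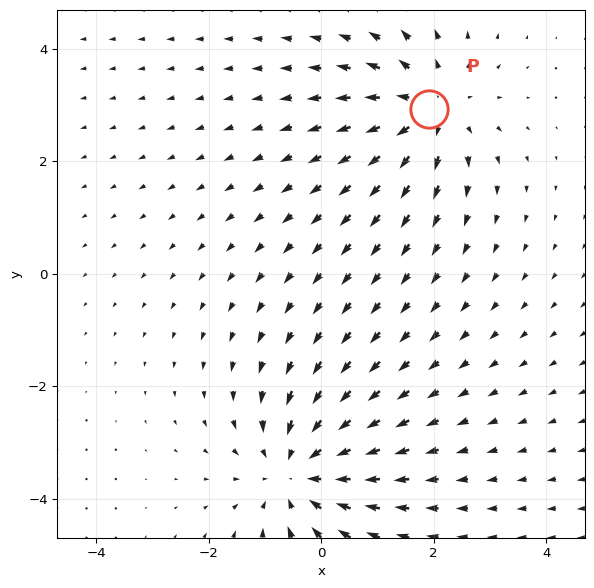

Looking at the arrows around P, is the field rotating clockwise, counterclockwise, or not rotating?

Near P at (1.9, 2.9) the arrows show no circulation. The curl there is ≈0.

not rotating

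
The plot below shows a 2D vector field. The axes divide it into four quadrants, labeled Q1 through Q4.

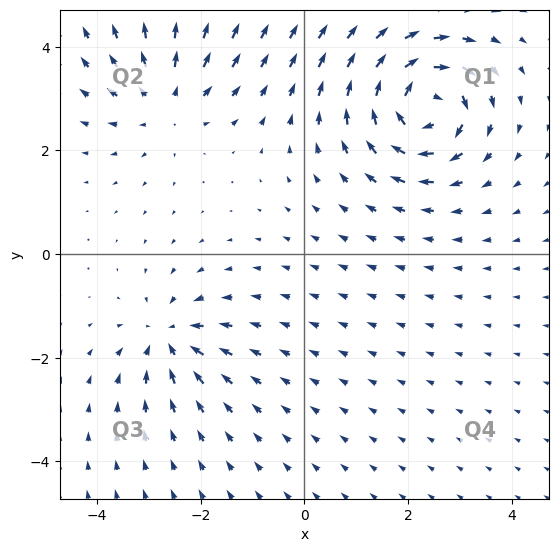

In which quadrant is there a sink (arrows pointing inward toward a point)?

The sink sits at approximately (-2.6, -1.6), which lies in quadrant Q3. The divergence there is about -4, negative as expected for a sink.

Q3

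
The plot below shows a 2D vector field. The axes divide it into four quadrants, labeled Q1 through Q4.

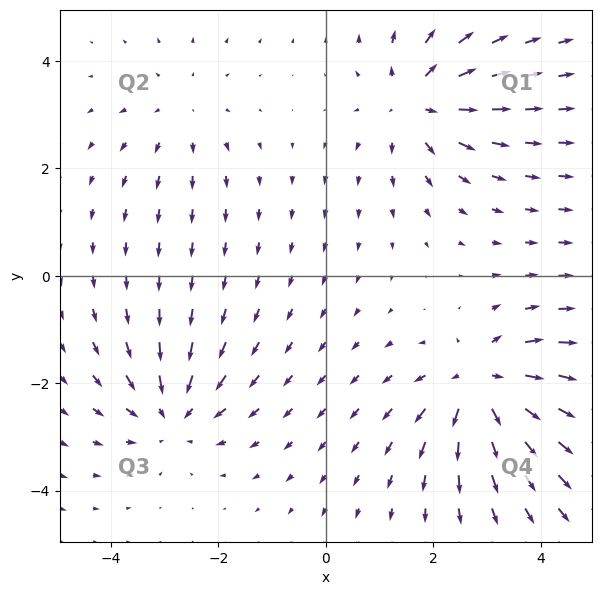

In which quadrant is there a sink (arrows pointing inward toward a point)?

The sink sits at approximately (-2.9, -2.6), which lies in quadrant Q3. The divergence there is about -4, negative as expected for a sink.

Q3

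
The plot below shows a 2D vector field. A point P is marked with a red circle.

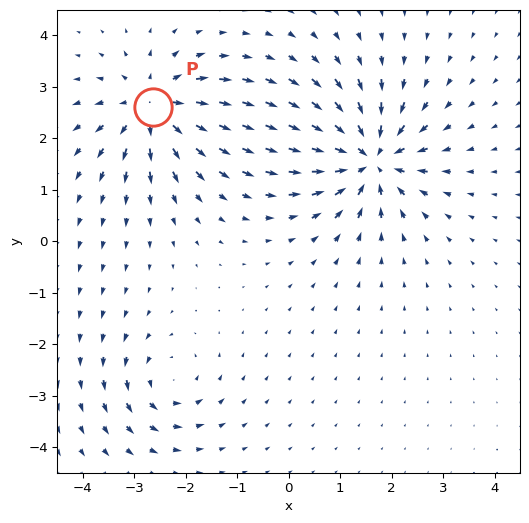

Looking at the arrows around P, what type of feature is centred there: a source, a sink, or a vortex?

At P (-2.6, 2.6) the arrows spread outward. Divergence about +5, curl ≈0 — positive divergence with near-zero curl is a source.

source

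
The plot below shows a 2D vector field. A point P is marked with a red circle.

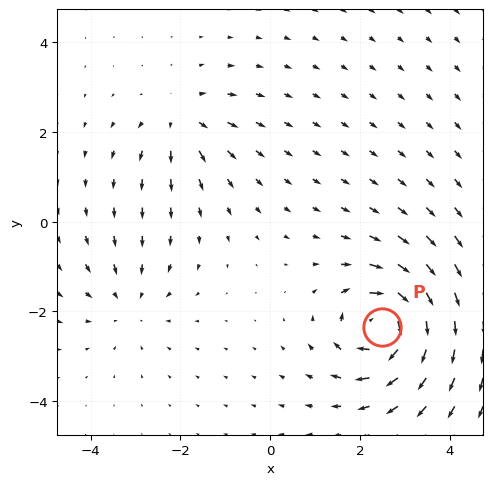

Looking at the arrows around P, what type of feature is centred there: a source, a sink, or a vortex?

At P (2.5, -2.3) the arrows circulate clockwise. Divergence ≈0, curl about -7 — near-zero divergence with nonzero curl is a vortex.

vortex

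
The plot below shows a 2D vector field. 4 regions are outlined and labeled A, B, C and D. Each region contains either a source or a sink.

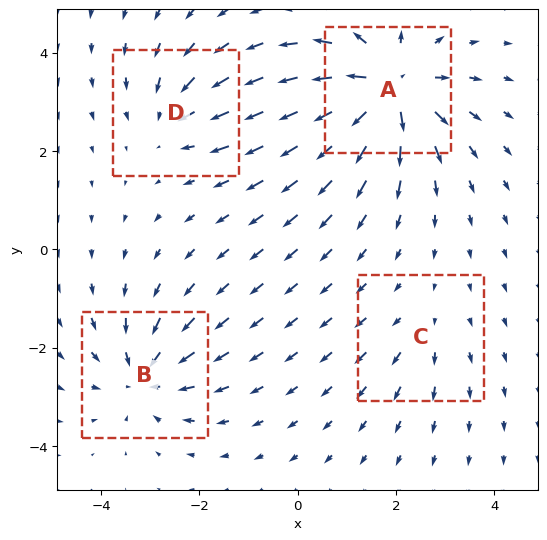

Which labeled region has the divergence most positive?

A

Divergence at each region's feature centre — A: about +8, B: about -5, C: about +2, D: about -4. Region A is most positive.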